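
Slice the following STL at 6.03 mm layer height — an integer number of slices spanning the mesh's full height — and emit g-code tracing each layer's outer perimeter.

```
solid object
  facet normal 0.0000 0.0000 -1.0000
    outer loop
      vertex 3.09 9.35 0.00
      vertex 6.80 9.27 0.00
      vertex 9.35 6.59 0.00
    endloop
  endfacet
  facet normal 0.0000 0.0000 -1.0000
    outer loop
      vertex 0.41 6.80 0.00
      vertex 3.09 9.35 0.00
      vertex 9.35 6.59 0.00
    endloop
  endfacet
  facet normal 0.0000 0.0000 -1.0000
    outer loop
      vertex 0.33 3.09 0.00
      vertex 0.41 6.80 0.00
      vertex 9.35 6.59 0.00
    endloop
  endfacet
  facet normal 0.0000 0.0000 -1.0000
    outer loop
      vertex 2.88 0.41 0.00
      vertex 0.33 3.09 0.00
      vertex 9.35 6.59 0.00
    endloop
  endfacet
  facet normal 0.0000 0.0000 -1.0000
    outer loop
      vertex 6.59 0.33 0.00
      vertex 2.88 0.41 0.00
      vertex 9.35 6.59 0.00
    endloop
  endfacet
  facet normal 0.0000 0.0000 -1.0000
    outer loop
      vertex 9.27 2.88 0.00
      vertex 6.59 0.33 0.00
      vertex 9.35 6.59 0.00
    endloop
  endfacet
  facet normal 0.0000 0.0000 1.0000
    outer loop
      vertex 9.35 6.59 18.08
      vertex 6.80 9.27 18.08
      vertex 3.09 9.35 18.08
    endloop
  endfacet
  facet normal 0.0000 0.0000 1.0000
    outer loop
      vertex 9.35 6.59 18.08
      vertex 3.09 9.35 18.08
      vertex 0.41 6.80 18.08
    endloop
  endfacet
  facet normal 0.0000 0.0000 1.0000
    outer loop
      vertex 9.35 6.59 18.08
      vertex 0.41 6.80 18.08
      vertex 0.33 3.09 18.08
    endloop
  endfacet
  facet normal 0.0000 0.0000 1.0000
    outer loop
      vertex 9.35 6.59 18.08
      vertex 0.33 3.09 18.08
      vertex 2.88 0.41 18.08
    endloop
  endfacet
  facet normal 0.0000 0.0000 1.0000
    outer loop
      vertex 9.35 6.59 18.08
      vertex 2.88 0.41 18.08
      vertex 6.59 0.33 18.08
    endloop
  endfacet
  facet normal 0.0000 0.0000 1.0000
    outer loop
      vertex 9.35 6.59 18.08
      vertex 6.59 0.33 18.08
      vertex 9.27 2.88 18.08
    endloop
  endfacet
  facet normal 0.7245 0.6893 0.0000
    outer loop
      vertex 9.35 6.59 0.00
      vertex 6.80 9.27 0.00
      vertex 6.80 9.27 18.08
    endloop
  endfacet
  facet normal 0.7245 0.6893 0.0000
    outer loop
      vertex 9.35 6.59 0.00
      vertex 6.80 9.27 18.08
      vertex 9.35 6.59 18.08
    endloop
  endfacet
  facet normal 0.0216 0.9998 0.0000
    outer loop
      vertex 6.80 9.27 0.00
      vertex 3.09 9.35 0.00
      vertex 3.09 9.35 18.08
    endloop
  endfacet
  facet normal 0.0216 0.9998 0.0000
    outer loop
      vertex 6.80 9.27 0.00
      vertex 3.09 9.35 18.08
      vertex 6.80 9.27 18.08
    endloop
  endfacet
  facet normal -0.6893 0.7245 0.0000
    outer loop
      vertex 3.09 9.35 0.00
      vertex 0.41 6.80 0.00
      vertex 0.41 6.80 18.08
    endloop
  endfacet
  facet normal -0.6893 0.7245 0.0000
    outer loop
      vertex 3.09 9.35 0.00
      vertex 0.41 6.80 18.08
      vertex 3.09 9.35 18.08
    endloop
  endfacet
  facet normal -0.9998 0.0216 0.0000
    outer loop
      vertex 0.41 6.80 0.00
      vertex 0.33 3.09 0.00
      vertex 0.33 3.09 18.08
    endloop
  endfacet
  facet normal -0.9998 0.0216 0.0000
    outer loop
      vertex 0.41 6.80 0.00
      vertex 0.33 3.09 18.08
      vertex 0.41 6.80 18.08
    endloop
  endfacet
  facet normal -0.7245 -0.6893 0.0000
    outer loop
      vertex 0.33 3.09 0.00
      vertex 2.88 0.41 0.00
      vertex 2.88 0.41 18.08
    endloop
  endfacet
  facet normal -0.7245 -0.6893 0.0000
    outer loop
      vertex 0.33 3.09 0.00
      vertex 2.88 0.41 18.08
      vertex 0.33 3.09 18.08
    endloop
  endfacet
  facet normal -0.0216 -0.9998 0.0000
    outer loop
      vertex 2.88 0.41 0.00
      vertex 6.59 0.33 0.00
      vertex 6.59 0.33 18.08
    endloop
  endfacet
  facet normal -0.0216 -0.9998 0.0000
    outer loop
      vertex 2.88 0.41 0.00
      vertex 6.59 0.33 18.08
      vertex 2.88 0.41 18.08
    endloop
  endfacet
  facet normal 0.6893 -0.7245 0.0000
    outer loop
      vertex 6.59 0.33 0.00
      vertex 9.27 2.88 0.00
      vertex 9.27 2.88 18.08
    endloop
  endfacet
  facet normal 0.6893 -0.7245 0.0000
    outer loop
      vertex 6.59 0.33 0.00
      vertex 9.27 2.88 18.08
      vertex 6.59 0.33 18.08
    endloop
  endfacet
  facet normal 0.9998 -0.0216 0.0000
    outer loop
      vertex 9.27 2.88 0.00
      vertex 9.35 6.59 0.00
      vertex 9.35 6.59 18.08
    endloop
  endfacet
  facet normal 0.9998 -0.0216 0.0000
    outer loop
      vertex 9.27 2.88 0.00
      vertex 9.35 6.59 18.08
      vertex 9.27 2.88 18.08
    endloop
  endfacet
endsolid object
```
; perimeter-only toolpath
G21 ; units = mm
G90 ; absolute positioning
G28 ; home
; layer 1
G0 Z6.03
G0 X9.35 Y6.59
G1 X6.80 Y9.27
G1 X3.09 Y9.35
G1 X0.41 Y6.80
G1 X0.33 Y3.09
G1 X2.88 Y0.41
G1 X6.59 Y0.33
G1 X9.27 Y2.88
G1 X9.35 Y6.59
; layer 2
G0 Z12.05
G0 X9.35 Y6.59
G1 X6.80 Y9.27
G1 X3.09 Y9.35
G1 X0.41 Y6.80
G1 X0.33 Y3.09
G1 X2.88 Y0.41
G1 X6.59 Y0.33
G1 X9.27 Y2.88
G1 X9.35 Y6.59
; layer 3
G0 Z18.08
G0 X9.35 Y6.59
G1 X6.80 Y9.27
G1 X3.09 Y9.35
G1 X0.41 Y6.80
G1 X0.33 Y3.09
G1 X2.88 Y0.41
G1 X6.59 Y0.33
G1 X9.27 Y2.88
G1 X9.35 Y6.59
M2 ; end

The solid is a regular 8-sided prism (a cylinder approximated with 8 flat sides), circumscribed radius ≈ 4.84 mm, height ≈ 18.1 mm. Slicing at Δz = 6.03 mm — 3 equal slices spanning the solid's height, so layer i sits at z = i·h/3 — gives 3 non-empty perimeters. Each is a 8-segment closed polygon; G0 lifts to the layer z and rapids to the start vertex, then G1 traces the edges.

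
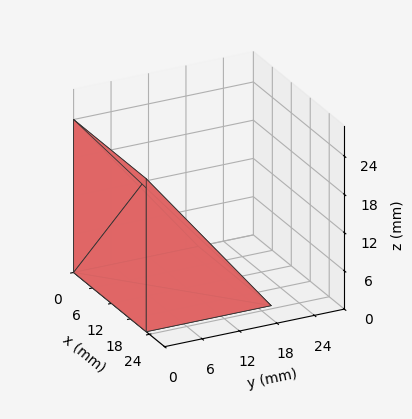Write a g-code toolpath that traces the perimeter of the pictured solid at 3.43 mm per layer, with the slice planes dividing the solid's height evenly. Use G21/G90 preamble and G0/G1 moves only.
Reading the render: the shape is a wedge (ramp): 23 × 20 mm base, rising to 24 mm along the y=0 edge and sloping linearly to z=0 at y=20 (dimensions read to the nearest mm from the axis ticks). For the g-code, the solid's height is divided into equal slices at the stated Δz and each level perimeter traced with G1 moves after a G0 lift.

; perimeter-only toolpath
G21 ; units = mm
G90 ; absolute positioning
G28 ; home
; layer 1
G0 Z3.43
G0 X0.00 Y0.00
G1 X23.00 Y0.00
G1 X23.00 Y17.14
G1 X0.00 Y17.14
G1 X0.00 Y0.00
; layer 2
G0 Z6.86
G0 X0.00 Y0.00
G1 X23.00 Y0.00
G1 X23.00 Y14.29
G1 X0.00 Y14.29
G1 X0.00 Y0.00
; layer 3
G0 Z10.29
G0 X0.00 Y0.00
G1 X23.00 Y0.00
G1 X23.00 Y11.43
G1 X0.00 Y11.43
G1 X0.00 Y0.00
; layer 4
G0 Z13.71
G0 X0.00 Y0.00
G1 X23.00 Y0.00
G1 X23.00 Y8.57
G1 X0.00 Y8.57
G1 X0.00 Y0.00
; layer 5
G0 Z17.14
G0 X0.00 Y0.00
G1 X23.00 Y0.00
G1 X23.00 Y5.71
G1 X0.00 Y5.71
G1 X0.00 Y0.00
; layer 6
G0 Z20.57
G0 X0.00 Y0.00
G1 X23.00 Y0.00
G1 X23.00 Y2.86
G1 X0.00 Y2.86
G1 X0.00 Y0.00
M2 ; end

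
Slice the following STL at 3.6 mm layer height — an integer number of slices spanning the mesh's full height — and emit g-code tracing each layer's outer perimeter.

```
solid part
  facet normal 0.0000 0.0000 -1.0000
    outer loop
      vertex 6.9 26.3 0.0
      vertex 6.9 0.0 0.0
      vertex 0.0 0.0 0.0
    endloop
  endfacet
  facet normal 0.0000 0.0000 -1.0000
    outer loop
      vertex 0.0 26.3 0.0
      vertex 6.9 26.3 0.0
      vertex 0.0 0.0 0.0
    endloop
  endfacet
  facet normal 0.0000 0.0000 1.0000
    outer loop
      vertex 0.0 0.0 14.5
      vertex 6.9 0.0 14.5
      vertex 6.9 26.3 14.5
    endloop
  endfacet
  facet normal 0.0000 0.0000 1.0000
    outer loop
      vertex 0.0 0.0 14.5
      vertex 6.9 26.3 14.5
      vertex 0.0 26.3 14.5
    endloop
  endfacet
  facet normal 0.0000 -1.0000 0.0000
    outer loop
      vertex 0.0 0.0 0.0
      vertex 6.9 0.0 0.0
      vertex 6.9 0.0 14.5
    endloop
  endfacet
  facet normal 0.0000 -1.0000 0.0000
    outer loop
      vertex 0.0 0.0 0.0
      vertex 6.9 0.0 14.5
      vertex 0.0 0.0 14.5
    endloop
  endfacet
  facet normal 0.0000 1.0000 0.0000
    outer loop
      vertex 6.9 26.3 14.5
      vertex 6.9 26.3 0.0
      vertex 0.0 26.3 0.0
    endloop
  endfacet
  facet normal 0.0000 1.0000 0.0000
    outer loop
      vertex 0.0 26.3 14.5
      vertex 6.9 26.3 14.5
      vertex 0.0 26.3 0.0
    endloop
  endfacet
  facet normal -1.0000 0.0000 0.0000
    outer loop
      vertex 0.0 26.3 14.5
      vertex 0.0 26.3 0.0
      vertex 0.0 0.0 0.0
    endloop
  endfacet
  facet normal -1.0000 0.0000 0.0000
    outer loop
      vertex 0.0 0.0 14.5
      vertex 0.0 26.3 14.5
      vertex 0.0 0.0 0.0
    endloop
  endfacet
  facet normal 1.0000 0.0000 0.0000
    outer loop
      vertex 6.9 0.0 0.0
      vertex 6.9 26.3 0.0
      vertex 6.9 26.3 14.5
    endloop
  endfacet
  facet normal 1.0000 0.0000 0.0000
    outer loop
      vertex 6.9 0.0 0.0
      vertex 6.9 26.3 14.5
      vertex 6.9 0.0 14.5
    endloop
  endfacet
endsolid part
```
; perimeter-only toolpath
G21 ; units = mm
G90 ; absolute positioning
G28 ; home
; layer 1
G0 Z3.6
G0 X0.0 Y0.0
G1 X6.9 Y0.0
G1 X6.9 Y26.3
G1 X0.0 Y26.3
G1 X0.0 Y0.0
; layer 2
G0 Z7.2
G0 X0.0 Y0.0
G1 X6.9 Y0.0
G1 X6.9 Y26.3
G1 X0.0 Y26.3
G1 X0.0 Y0.0
; layer 3
G0 Z10.9
G0 X0.0 Y0.0
G1 X6.9 Y0.0
G1 X6.9 Y26.3
G1 X0.0 Y26.3
G1 X0.0 Y0.0
; layer 4
G0 Z14.5
G0 X0.0 Y0.0
G1 X6.9 Y0.0
G1 X6.9 Y26.3
G1 X0.0 Y26.3
G1 X0.0 Y0.0
M2 ; end

The solid is a rectangular box, roughly 6.9 × 26.3 mm footprint and 14.5 mm tall. Slicing at Δz = 3.6 mm — 4 equal slices spanning the solid's height, so layer i sits at z = i·h/4 — gives 4 non-empty perimeters. Each is a 4-segment closed polygon; G0 lifts to the layer z and rapids to the start vertex, then G1 traces the edges.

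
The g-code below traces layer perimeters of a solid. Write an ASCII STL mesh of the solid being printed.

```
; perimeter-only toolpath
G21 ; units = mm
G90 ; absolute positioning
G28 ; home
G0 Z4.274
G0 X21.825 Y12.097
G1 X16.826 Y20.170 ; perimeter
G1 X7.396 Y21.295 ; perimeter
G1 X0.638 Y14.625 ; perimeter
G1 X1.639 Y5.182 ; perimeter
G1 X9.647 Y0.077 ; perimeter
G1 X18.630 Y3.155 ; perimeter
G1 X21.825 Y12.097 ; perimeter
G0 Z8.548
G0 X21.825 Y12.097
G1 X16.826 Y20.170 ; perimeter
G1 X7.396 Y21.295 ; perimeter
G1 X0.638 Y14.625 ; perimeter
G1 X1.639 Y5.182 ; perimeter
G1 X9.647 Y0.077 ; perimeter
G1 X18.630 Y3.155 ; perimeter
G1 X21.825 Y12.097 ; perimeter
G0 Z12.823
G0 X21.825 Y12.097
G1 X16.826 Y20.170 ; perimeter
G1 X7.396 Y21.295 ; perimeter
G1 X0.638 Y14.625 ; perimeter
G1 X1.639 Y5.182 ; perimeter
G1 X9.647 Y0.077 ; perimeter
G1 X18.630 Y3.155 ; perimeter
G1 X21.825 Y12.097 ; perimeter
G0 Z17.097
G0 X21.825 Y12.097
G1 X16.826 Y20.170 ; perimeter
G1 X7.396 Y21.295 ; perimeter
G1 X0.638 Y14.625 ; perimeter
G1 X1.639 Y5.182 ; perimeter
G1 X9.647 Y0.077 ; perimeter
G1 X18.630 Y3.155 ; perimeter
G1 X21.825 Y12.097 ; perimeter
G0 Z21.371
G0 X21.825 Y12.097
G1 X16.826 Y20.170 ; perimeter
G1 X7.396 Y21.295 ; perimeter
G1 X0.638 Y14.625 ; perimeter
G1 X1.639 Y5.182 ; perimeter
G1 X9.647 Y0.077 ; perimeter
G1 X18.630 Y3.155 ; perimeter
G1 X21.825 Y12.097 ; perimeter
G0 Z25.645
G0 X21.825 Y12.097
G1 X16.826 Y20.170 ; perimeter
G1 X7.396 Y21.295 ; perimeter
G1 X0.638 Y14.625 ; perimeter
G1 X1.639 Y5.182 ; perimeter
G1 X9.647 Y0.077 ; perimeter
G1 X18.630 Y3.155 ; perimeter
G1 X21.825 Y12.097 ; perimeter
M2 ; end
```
solid part
  facet normal 0.0000 0.0000 -1.0000
    outer loop
      vertex 7.396 21.295 0.000
      vertex 16.826 20.170 0.000
      vertex 21.825 12.097 0.000
    endloop
  endfacet
  facet normal 0.0000 0.0000 -1.0000
    outer loop
      vertex 0.638 14.625 0.000
      vertex 7.396 21.295 0.000
      vertex 21.825 12.097 0.000
    endloop
  endfacet
  facet normal 0.0000 0.0000 -1.0000
    outer loop
      vertex 1.639 5.182 0.000
      vertex 0.638 14.625 0.000
      vertex 21.825 12.097 0.000
    endloop
  endfacet
  facet normal 0.0000 0.0000 -1.0000
    outer loop
      vertex 9.647 0.077 0.000
      vertex 1.639 5.182 0.000
      vertex 21.825 12.097 0.000
    endloop
  endfacet
  facet normal 0.0000 0.0000 -1.0000
    outer loop
      vertex 18.630 3.155 0.000
      vertex 9.647 0.077 0.000
      vertex 21.825 12.097 0.000
    endloop
  endfacet
  facet normal 0.0000 0.0000 1.0000
    outer loop
      vertex 21.825 12.097 25.645
      vertex 16.826 20.170 25.645
      vertex 7.396 21.295 25.645
    endloop
  endfacet
  facet normal 0.0000 0.0000 1.0000
    outer loop
      vertex 21.825 12.097 25.645
      vertex 7.396 21.295 25.645
      vertex 0.638 14.625 25.645
    endloop
  endfacet
  facet normal 0.0000 0.0000 1.0000
    outer loop
      vertex 21.825 12.097 25.645
      vertex 0.638 14.625 25.645
      vertex 1.639 5.182 25.645
    endloop
  endfacet
  facet normal 0.0000 0.0000 1.0000
    outer loop
      vertex 21.825 12.097 25.645
      vertex 1.639 5.182 25.645
      vertex 9.647 0.077 25.645
    endloop
  endfacet
  facet normal 0.0000 0.0000 1.0000
    outer loop
      vertex 21.825 12.097 25.645
      vertex 9.647 0.077 25.645
      vertex 18.630 3.155 25.645
    endloop
  endfacet
  facet normal 0.8502 0.5265 0.0000
    outer loop
      vertex 21.825 12.097 0.000
      vertex 16.826 20.170 0.000
      vertex 16.826 20.170 25.645
    endloop
  endfacet
  facet normal 0.8502 0.5265 0.0000
    outer loop
      vertex 21.825 12.097 0.000
      vertex 16.826 20.170 25.645
      vertex 21.825 12.097 25.645
    endloop
  endfacet
  facet normal 0.1185 0.9930 0.0000
    outer loop
      vertex 16.826 20.170 0.000
      vertex 7.396 21.295 0.000
      vertex 7.396 21.295 25.645
    endloop
  endfacet
  facet normal 0.1185 0.9930 0.0000
    outer loop
      vertex 16.826 20.170 0.000
      vertex 7.396 21.295 25.645
      vertex 16.826 20.170 25.645
    endloop
  endfacet
  facet normal -0.7025 0.7117 0.0000
    outer loop
      vertex 7.396 21.295 0.000
      vertex 0.638 14.625 0.000
      vertex 0.638 14.625 25.645
    endloop
  endfacet
  facet normal -0.7025 0.7117 0.0000
    outer loop
      vertex 7.396 21.295 0.000
      vertex 0.638 14.625 25.645
      vertex 7.396 21.295 25.645
    endloop
  endfacet
  facet normal -0.9944 -0.1054 0.0000
    outer loop
      vertex 0.638 14.625 0.000
      vertex 1.639 5.182 0.000
      vertex 1.639 5.182 25.645
    endloop
  endfacet
  facet normal -0.9944 -0.1054 0.0000
    outer loop
      vertex 0.638 14.625 0.000
      vertex 1.639 5.182 25.645
      vertex 0.638 14.625 25.645
    endloop
  endfacet
  facet normal -0.5375 -0.8432 0.0000
    outer loop
      vertex 1.639 5.182 0.000
      vertex 9.647 0.077 0.000
      vertex 9.647 0.077 25.645
    endloop
  endfacet
  facet normal -0.5375 -0.8432 0.0000
    outer loop
      vertex 1.639 5.182 0.000
      vertex 9.647 0.077 25.645
      vertex 1.639 5.182 25.645
    endloop
  endfacet
  facet normal 0.3241 -0.9460 0.0000
    outer loop
      vertex 9.647 0.077 0.000
      vertex 18.630 3.155 0.000
      vertex 18.630 3.155 25.645
    endloop
  endfacet
  facet normal 0.3241 -0.9460 0.0000
    outer loop
      vertex 9.647 0.077 0.000
      vertex 18.630 3.155 25.645
      vertex 9.647 0.077 25.645
    endloop
  endfacet
  facet normal 0.9417 -0.3365 0.0000
    outer loop
      vertex 18.630 3.155 0.000
      vertex 21.825 12.097 0.000
      vertex 21.825 12.097 25.645
    endloop
  endfacet
  facet normal 0.9417 -0.3365 0.0000
    outer loop
      vertex 18.630 3.155 0.000
      vertex 21.825 12.097 25.645
      vertex 18.630 3.155 25.645
    endloop
  endfacet
endsolid part

The G0 Z moves step by Δz≈4.274 mm. Every layer's G1 loop is the same polygon, so the solid is a straight extrusion of it from z=0 to z≈25.6. Closing with flat bottom and top caps and triangulating gives 24 facets — a regular 7-sided prism (a cylinder approximated with 7 flat sides), circumscribed radius ≈ 10.9 mm, height ≈ 25.6 mm.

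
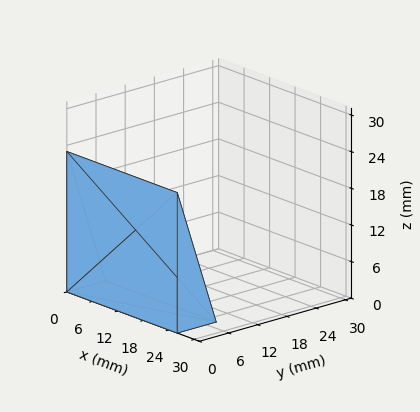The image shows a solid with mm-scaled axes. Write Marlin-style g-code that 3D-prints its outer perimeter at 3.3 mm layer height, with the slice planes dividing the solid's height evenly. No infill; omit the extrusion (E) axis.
Reading the render: the shape is a wedge (ramp): 26 × 8 mm base, rising to 23 mm along the y=0 edge and sloping linearly to z=0 at y=8 (dimensions read to the nearest mm from the axis ticks). For the g-code, the solid's height is divided into equal slices at the stated Δz and each level perimeter traced with G1 moves after a G0 lift.

; perimeter-only toolpath
G21 ; units = mm
G90 ; absolute positioning
G28 ; home
; layer 1
G0 Z3.3
G0 X0.0 Y0.0
G1 X26.0 Y0.0
G1 X26.0 Y6.9
G1 X0.0 Y6.9
G1 X0.0 Y0.0
; layer 2
G0 Z6.6
G0 X0.0 Y0.0
G1 X26.0 Y0.0
G1 X26.0 Y5.7
G1 X0.0 Y5.7
G1 X0.0 Y0.0
; layer 3
G0 Z9.9
G0 X0.0 Y0.0
G1 X26.0 Y0.0
G1 X26.0 Y4.6
G1 X0.0 Y4.6
G1 X0.0 Y0.0
; layer 4
G0 Z13.1
G0 X0.0 Y0.0
G1 X26.0 Y0.0
G1 X26.0 Y3.4
G1 X0.0 Y3.4
G1 X0.0 Y0.0
; layer 5
G0 Z16.4
G0 X0.0 Y0.0
G1 X26.0 Y0.0
G1 X26.0 Y2.3
G1 X0.0 Y2.3
G1 X0.0 Y0.0
; layer 6
G0 Z19.7
G0 X0.0 Y0.0
G1 X26.0 Y0.0
G1 X26.0 Y1.1
G1 X0.0 Y1.1
G1 X0.0 Y0.0
M2 ; end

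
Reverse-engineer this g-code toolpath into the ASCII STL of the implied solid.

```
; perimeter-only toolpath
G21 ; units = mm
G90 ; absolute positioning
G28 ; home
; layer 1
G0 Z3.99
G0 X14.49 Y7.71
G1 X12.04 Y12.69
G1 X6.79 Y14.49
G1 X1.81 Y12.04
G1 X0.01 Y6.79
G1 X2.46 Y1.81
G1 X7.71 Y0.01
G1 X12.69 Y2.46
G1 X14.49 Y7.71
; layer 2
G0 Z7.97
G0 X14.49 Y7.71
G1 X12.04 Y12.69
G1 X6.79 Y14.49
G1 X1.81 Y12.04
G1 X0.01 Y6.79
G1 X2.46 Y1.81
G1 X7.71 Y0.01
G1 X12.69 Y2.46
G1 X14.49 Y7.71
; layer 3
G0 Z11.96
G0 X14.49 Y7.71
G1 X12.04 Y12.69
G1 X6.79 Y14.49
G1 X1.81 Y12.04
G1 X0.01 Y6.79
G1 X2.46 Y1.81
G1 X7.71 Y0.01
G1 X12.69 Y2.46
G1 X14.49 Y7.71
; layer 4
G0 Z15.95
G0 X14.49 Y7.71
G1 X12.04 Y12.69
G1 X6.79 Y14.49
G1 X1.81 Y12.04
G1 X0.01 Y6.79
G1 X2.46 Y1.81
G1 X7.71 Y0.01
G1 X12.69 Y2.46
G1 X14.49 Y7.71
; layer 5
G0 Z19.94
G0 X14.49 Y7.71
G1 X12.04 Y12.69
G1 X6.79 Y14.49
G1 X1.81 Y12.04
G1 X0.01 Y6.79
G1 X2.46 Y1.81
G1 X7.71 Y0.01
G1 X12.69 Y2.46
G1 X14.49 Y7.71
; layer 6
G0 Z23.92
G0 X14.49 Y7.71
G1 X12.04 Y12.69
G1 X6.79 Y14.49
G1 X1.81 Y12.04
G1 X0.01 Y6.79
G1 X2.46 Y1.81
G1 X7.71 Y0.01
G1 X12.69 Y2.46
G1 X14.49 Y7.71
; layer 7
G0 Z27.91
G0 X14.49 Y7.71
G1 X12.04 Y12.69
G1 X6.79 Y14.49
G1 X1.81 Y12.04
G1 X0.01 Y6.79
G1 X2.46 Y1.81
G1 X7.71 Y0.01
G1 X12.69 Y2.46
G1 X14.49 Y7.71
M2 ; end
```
solid part
  facet normal 0.0000 0.0000 -1.0000
    outer loop
      vertex 6.79 14.49 0.00
      vertex 12.04 12.69 0.00
      vertex 14.49 7.71 0.00
    endloop
  endfacet
  facet normal 0.0000 0.0000 -1.0000
    outer loop
      vertex 1.81 12.04 0.00
      vertex 6.79 14.49 0.00
      vertex 14.49 7.71 0.00
    endloop
  endfacet
  facet normal 0.0000 0.0000 -1.0000
    outer loop
      vertex 0.01 6.79 0.00
      vertex 1.81 12.04 0.00
      vertex 14.49 7.71 0.00
    endloop
  endfacet
  facet normal 0.0000 0.0000 -1.0000
    outer loop
      vertex 2.46 1.81 0.00
      vertex 0.01 6.79 0.00
      vertex 14.49 7.71 0.00
    endloop
  endfacet
  facet normal 0.0000 0.0000 -1.0000
    outer loop
      vertex 7.71 0.01 0.00
      vertex 2.46 1.81 0.00
      vertex 14.49 7.71 0.00
    endloop
  endfacet
  facet normal 0.0000 0.0000 -1.0000
    outer loop
      vertex 12.69 2.46 0.00
      vertex 7.71 0.01 0.00
      vertex 14.49 7.71 0.00
    endloop
  endfacet
  facet normal 0.0000 0.0000 1.0000
    outer loop
      vertex 14.49 7.71 27.91
      vertex 12.04 12.69 27.91
      vertex 6.79 14.49 27.91
    endloop
  endfacet
  facet normal 0.0000 0.0000 1.0000
    outer loop
      vertex 14.49 7.71 27.91
      vertex 6.79 14.49 27.91
      vertex 1.81 12.04 27.91
    endloop
  endfacet
  facet normal 0.0000 0.0000 1.0000
    outer loop
      vertex 14.49 7.71 27.91
      vertex 1.81 12.04 27.91
      vertex 0.01 6.79 27.91
    endloop
  endfacet
  facet normal 0.0000 0.0000 1.0000
    outer loop
      vertex 14.49 7.71 27.91
      vertex 0.01 6.79 27.91
      vertex 2.46 1.81 27.91
    endloop
  endfacet
  facet normal 0.0000 0.0000 1.0000
    outer loop
      vertex 14.49 7.71 27.91
      vertex 2.46 1.81 27.91
      vertex 7.71 0.01 27.91
    endloop
  endfacet
  facet normal 0.0000 0.0000 1.0000
    outer loop
      vertex 14.49 7.71 27.91
      vertex 7.71 0.01 27.91
      vertex 12.69 2.46 27.91
    endloop
  endfacet
  facet normal 0.8973 0.4414 0.0000
    outer loop
      vertex 14.49 7.71 0.00
      vertex 12.04 12.69 0.00
      vertex 12.04 12.69 27.91
    endloop
  endfacet
  facet normal 0.8973 0.4414 0.0000
    outer loop
      vertex 14.49 7.71 0.00
      vertex 12.04 12.69 27.91
      vertex 14.49 7.71 27.91
    endloop
  endfacet
  facet normal 0.3243 0.9459 0.0000
    outer loop
      vertex 12.04 12.69 0.00
      vertex 6.79 14.49 0.00
      vertex 6.79 14.49 27.91
    endloop
  endfacet
  facet normal 0.3243 0.9459 0.0000
    outer loop
      vertex 12.04 12.69 0.00
      vertex 6.79 14.49 27.91
      vertex 12.04 12.69 27.91
    endloop
  endfacet
  facet normal -0.4414 0.8973 0.0000
    outer loop
      vertex 6.79 14.49 0.00
      vertex 1.81 12.04 0.00
      vertex 1.81 12.04 27.91
    endloop
  endfacet
  facet normal -0.4414 0.8973 0.0000
    outer loop
      vertex 6.79 14.49 0.00
      vertex 1.81 12.04 27.91
      vertex 6.79 14.49 27.91
    endloop
  endfacet
  facet normal -0.9459 0.3243 0.0000
    outer loop
      vertex 1.81 12.04 0.00
      vertex 0.01 6.79 0.00
      vertex 0.01 6.79 27.91
    endloop
  endfacet
  facet normal -0.9459 0.3243 0.0000
    outer loop
      vertex 1.81 12.04 0.00
      vertex 0.01 6.79 27.91
      vertex 1.81 12.04 27.91
    endloop
  endfacet
  facet normal -0.8973 -0.4414 0.0000
    outer loop
      vertex 0.01 6.79 0.00
      vertex 2.46 1.81 0.00
      vertex 2.46 1.81 27.91
    endloop
  endfacet
  facet normal -0.8973 -0.4414 0.0000
    outer loop
      vertex 0.01 6.79 0.00
      vertex 2.46 1.81 27.91
      vertex 0.01 6.79 27.91
    endloop
  endfacet
  facet normal -0.3243 -0.9459 0.0000
    outer loop
      vertex 2.46 1.81 0.00
      vertex 7.71 0.01 0.00
      vertex 7.71 0.01 27.91
    endloop
  endfacet
  facet normal -0.3243 -0.9459 0.0000
    outer loop
      vertex 2.46 1.81 0.00
      vertex 7.71 0.01 27.91
      vertex 2.46 1.81 27.91
    endloop
  endfacet
  facet normal 0.4414 -0.8973 0.0000
    outer loop
      vertex 7.71 0.01 0.00
      vertex 12.69 2.46 0.00
      vertex 12.69 2.46 27.91
    endloop
  endfacet
  facet normal 0.4414 -0.8973 0.0000
    outer loop
      vertex 7.71 0.01 0.00
      vertex 12.69 2.46 27.91
      vertex 7.71 0.01 27.91
    endloop
  endfacet
  facet normal 0.9459 -0.3243 0.0000
    outer loop
      vertex 12.69 2.46 0.00
      vertex 14.49 7.71 0.00
      vertex 14.49 7.71 27.91
    endloop
  endfacet
  facet normal 0.9459 -0.3243 0.0000
    outer loop
      vertex 12.69 2.46 0.00
      vertex 14.49 7.71 27.91
      vertex 12.69 2.46 27.91
    endloop
  endfacet
endsolid part

The G0 Z moves step by Δz≈3.99 mm. Every layer's G1 loop is the same polygon, so the solid is a straight extrusion of it from z=0 to z≈27.9. Closing with flat bottom and top caps and triangulating gives 28 facets — a regular 8-sided prism (a cylinder approximated with 8 flat sides), circumscribed radius ≈ 7.25 mm, height ≈ 27.9 mm.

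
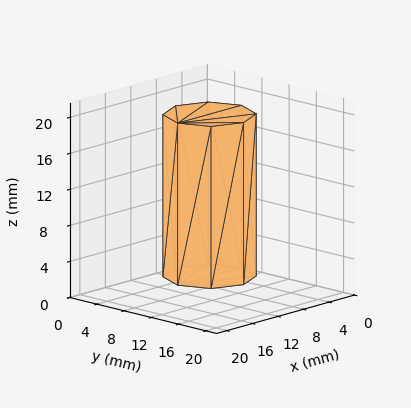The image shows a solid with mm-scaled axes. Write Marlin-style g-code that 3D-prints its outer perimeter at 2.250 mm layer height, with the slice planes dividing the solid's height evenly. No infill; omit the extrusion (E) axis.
Reading the render: the shape is a regular 8-sided prism (a cylinder approximated with 8 flat sides), circumscribed radius ≈ 5 mm, height ≈ 18 mm (dimensions read to the nearest mm from the axis ticks). For the g-code, the solid's height is divided into equal slices at the stated Δz and each level perimeter traced with G1 moves after a G0 lift.

; perimeter-only toolpath
G21 ; units = mm
G90 ; absolute positioning
G28 ; home
; layer 1
G0 Z2.250
G0 X10.000 Y5.000
G1 X8.536 Y8.536
G1 X5.000 Y10.000
G1 X1.464 Y8.536
G1 X0.000 Y5.000
G1 X1.464 Y1.464
G1 X5.000 Y0.000
G1 X8.536 Y1.464
G1 X10.000 Y5.000
; layer 2
G0 Z4.500
G0 X10.000 Y5.000
G1 X8.536 Y8.536
G1 X5.000 Y10.000
G1 X1.464 Y8.536
G1 X0.000 Y5.000
G1 X1.464 Y1.464
G1 X5.000 Y0.000
G1 X8.536 Y1.464
G1 X10.000 Y5.000
; layer 3
G0 Z6.750
G0 X10.000 Y5.000
G1 X8.536 Y8.536
G1 X5.000 Y10.000
G1 X1.464 Y8.536
G1 X0.000 Y5.000
G1 X1.464 Y1.464
G1 X5.000 Y0.000
G1 X8.536 Y1.464
G1 X10.000 Y5.000
; layer 4
G0 Z9.000
G0 X10.000 Y5.000
G1 X8.536 Y8.536
G1 X5.000 Y10.000
G1 X1.464 Y8.536
G1 X0.000 Y5.000
G1 X1.464 Y1.464
G1 X5.000 Y0.000
G1 X8.536 Y1.464
G1 X10.000 Y5.000
; layer 5
G0 Z11.250
G0 X10.000 Y5.000
G1 X8.536 Y8.536
G1 X5.000 Y10.000
G1 X1.464 Y8.536
G1 X0.000 Y5.000
G1 X1.464 Y1.464
G1 X5.000 Y0.000
G1 X8.536 Y1.464
G1 X10.000 Y5.000
; layer 6
G0 Z13.500
G0 X10.000 Y5.000
G1 X8.536 Y8.536
G1 X5.000 Y10.000
G1 X1.464 Y8.536
G1 X0.000 Y5.000
G1 X1.464 Y1.464
G1 X5.000 Y0.000
G1 X8.536 Y1.464
G1 X10.000 Y5.000
; layer 7
G0 Z15.750
G0 X10.000 Y5.000
G1 X8.536 Y8.536
G1 X5.000 Y10.000
G1 X1.464 Y8.536
G1 X0.000 Y5.000
G1 X1.464 Y1.464
G1 X5.000 Y0.000
G1 X8.536 Y1.464
G1 X10.000 Y5.000
; layer 8
G0 Z18.000
G0 X10.000 Y5.000
G1 X8.536 Y8.536
G1 X5.000 Y10.000
G1 X1.464 Y8.536
G1 X0.000 Y5.000
G1 X1.464 Y1.464
G1 X5.000 Y0.000
G1 X8.536 Y1.464
G1 X10.000 Y5.000
M2 ; end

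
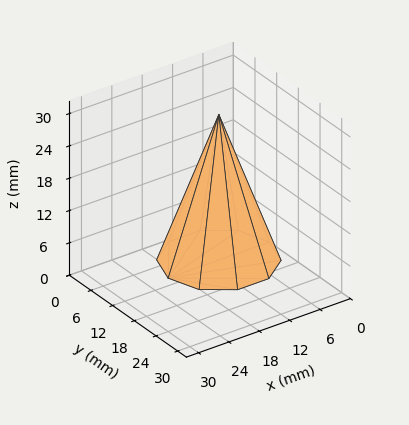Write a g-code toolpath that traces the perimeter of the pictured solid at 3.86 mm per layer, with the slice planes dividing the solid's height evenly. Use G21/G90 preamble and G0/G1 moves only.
Reading the render: the shape is a regular 10-sided pyramid, base circumscribed radius ≈ 10 mm, apex at z ≈ 27 mm (dimensions read to the nearest mm from the axis ticks). For the g-code, the solid's height is divided into equal slices at the stated Δz and each level perimeter traced with G1 moves after a G0 lift.

; perimeter-only toolpath
G21 ; units = mm
G90 ; absolute positioning
G28 ; home
; layer 1
G0 Z3.86
G0 X18.57 Y10.00
G1 X16.93 Y15.04
G1 X12.65 Y18.15
G1 X7.35 Y18.15
G1 X3.07 Y15.04
G1 X1.43 Y10.00
G1 X3.07 Y4.96
G1 X7.35 Y1.85
G1 X12.65 Y1.85
G1 X16.93 Y4.96
G1 X18.57 Y10.00
; layer 2
G0 Z7.71
G0 X17.14 Y10.00
G1 X15.78 Y14.20
G1 X12.21 Y16.79
G1 X7.79 Y16.79
G1 X4.22 Y14.20
G1 X2.86 Y10.00
G1 X4.22 Y5.80
G1 X7.79 Y3.21
G1 X12.21 Y3.21
G1 X15.78 Y5.80
G1 X17.14 Y10.00
; layer 3
G0 Z11.57
G0 X15.71 Y10.00
G1 X14.62 Y13.36
G1 X11.77 Y15.43
G1 X8.23 Y15.43
G1 X5.38 Y13.36
G1 X4.29 Y10.00
G1 X5.38 Y6.64
G1 X8.23 Y4.57
G1 X11.77 Y4.57
G1 X14.62 Y6.64
G1 X15.71 Y10.00
; layer 4
G0 Z15.43
G0 X14.29 Y10.00
G1 X13.47 Y12.52
G1 X11.32 Y14.08
G1 X8.68 Y14.08
G1 X6.53 Y12.52
G1 X5.71 Y10.00
G1 X6.53 Y7.48
G1 X8.68 Y5.92
G1 X11.32 Y5.92
G1 X13.47 Y7.48
G1 X14.29 Y10.00
; layer 5
G0 Z19.29
G0 X12.86 Y10.00
G1 X12.31 Y11.68
G1 X10.88 Y12.72
G1 X9.12 Y12.72
G1 X7.69 Y11.68
G1 X7.14 Y10.00
G1 X7.69 Y8.32
G1 X9.12 Y7.28
G1 X10.88 Y7.28
G1 X12.31 Y8.32
G1 X12.86 Y10.00
; layer 6
G0 Z23.14
G0 X11.43 Y10.00
G1 X11.16 Y10.84
G1 X10.44 Y11.36
G1 X9.56 Y11.36
G1 X8.84 Y10.84
G1 X8.57 Y10.00
G1 X8.84 Y9.16
G1 X9.56 Y8.64
G1 X10.44 Y8.64
G1 X11.16 Y9.16
G1 X11.43 Y10.00
M2 ; end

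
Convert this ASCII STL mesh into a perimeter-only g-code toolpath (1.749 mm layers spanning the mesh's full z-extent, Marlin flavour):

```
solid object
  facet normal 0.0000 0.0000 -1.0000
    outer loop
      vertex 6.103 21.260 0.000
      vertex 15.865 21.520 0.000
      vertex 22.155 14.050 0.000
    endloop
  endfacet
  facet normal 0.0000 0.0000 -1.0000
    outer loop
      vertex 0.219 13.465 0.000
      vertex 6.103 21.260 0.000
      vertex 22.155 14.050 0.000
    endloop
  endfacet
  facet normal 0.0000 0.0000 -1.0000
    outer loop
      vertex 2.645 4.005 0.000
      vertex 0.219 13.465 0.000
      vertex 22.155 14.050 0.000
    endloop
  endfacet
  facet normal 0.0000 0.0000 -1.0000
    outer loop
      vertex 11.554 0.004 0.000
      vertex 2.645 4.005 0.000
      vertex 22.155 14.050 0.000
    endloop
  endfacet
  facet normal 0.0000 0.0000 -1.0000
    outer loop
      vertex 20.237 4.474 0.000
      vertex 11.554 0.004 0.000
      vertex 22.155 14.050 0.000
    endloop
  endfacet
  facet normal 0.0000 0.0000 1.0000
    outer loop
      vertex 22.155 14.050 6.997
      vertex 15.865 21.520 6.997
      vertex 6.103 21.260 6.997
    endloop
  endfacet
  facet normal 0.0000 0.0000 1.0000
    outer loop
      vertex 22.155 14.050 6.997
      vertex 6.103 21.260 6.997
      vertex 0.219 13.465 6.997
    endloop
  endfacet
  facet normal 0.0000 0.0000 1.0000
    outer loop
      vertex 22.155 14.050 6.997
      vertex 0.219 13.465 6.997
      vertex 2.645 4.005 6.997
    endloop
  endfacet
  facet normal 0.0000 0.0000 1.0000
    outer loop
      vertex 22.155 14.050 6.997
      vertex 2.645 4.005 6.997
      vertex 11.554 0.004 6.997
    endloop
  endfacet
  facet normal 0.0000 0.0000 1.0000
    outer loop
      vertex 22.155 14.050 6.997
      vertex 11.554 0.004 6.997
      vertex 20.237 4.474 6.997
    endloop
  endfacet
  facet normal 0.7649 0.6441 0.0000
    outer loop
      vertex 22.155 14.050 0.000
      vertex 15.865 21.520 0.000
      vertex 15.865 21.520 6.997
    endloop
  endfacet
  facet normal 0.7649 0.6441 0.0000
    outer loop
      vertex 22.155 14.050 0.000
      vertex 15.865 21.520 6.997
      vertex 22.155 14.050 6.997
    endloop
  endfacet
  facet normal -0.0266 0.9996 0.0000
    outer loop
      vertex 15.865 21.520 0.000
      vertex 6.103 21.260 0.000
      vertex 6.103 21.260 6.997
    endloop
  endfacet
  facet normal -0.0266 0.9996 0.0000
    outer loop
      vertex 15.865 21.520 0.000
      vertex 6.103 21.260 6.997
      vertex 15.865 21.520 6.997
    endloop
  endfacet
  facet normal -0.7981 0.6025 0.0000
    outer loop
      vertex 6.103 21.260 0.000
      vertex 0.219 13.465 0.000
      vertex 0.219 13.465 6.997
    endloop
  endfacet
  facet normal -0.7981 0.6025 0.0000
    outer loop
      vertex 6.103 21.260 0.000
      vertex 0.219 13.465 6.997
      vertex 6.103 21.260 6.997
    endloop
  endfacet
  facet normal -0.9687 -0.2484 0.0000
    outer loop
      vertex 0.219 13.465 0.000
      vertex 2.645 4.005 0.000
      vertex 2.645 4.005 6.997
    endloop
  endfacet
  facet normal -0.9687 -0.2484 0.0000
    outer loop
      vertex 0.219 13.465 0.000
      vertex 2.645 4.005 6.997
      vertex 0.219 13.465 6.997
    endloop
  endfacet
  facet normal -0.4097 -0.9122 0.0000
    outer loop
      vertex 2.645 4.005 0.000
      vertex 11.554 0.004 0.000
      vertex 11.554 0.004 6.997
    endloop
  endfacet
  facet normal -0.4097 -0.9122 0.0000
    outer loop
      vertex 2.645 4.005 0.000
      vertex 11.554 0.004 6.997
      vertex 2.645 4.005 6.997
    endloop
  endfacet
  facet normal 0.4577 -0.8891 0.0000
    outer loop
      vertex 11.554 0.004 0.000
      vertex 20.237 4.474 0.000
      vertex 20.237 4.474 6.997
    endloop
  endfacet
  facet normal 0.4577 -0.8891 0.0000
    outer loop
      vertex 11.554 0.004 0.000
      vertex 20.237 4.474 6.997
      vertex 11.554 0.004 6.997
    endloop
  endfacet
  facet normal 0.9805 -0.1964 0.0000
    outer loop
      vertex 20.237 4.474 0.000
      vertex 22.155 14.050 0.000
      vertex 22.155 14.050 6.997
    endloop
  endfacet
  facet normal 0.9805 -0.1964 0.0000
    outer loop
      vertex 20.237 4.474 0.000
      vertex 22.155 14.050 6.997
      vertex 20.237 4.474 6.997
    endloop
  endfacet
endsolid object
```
; perimeter-only toolpath
G21 ; units = mm
G90 ; absolute positioning
G28 ; home
; layer 1
G0 Z1.749
G0 X22.155 Y14.050
G1 X15.865 Y21.520
G1 X6.103 Y21.260
G1 X0.219 Y13.465
G1 X2.645 Y4.005
G1 X11.554 Y0.004
G1 X20.237 Y4.474
G1 X22.155 Y14.050
; layer 2
G0 Z3.498
G0 X22.155 Y14.050
G1 X15.865 Y21.520
G1 X6.103 Y21.260
G1 X0.219 Y13.465
G1 X2.645 Y4.005
G1 X11.554 Y0.004
G1 X20.237 Y4.474
G1 X22.155 Y14.050
; layer 3
G0 Z5.248
G0 X22.155 Y14.050
G1 X15.865 Y21.520
G1 X6.103 Y21.260
G1 X0.219 Y13.465
G1 X2.645 Y4.005
G1 X11.554 Y0.004
G1 X20.237 Y4.474
G1 X22.155 Y14.050
; layer 4
G0 Z6.997
G0 X22.155 Y14.050
G1 X15.865 Y21.520
G1 X6.103 Y21.260
G1 X0.219 Y13.465
G1 X2.645 Y4.005
G1 X11.554 Y0.004
G1 X20.237 Y4.474
G1 X22.155 Y14.050
M2 ; end

The solid is a regular 7-sided prism (a cylinder approximated with 7 flat sides), circumscribed radius ≈ 11.3 mm, height ≈ 7 mm. Slicing at Δz = 1.749 mm — 4 equal slices spanning the solid's height, so layer i sits at z = i·h/4 — gives 4 non-empty perimeters. Each is a 7-segment closed polygon; G0 lifts to the layer z and rapids to the start vertex, then G1 traces the edges.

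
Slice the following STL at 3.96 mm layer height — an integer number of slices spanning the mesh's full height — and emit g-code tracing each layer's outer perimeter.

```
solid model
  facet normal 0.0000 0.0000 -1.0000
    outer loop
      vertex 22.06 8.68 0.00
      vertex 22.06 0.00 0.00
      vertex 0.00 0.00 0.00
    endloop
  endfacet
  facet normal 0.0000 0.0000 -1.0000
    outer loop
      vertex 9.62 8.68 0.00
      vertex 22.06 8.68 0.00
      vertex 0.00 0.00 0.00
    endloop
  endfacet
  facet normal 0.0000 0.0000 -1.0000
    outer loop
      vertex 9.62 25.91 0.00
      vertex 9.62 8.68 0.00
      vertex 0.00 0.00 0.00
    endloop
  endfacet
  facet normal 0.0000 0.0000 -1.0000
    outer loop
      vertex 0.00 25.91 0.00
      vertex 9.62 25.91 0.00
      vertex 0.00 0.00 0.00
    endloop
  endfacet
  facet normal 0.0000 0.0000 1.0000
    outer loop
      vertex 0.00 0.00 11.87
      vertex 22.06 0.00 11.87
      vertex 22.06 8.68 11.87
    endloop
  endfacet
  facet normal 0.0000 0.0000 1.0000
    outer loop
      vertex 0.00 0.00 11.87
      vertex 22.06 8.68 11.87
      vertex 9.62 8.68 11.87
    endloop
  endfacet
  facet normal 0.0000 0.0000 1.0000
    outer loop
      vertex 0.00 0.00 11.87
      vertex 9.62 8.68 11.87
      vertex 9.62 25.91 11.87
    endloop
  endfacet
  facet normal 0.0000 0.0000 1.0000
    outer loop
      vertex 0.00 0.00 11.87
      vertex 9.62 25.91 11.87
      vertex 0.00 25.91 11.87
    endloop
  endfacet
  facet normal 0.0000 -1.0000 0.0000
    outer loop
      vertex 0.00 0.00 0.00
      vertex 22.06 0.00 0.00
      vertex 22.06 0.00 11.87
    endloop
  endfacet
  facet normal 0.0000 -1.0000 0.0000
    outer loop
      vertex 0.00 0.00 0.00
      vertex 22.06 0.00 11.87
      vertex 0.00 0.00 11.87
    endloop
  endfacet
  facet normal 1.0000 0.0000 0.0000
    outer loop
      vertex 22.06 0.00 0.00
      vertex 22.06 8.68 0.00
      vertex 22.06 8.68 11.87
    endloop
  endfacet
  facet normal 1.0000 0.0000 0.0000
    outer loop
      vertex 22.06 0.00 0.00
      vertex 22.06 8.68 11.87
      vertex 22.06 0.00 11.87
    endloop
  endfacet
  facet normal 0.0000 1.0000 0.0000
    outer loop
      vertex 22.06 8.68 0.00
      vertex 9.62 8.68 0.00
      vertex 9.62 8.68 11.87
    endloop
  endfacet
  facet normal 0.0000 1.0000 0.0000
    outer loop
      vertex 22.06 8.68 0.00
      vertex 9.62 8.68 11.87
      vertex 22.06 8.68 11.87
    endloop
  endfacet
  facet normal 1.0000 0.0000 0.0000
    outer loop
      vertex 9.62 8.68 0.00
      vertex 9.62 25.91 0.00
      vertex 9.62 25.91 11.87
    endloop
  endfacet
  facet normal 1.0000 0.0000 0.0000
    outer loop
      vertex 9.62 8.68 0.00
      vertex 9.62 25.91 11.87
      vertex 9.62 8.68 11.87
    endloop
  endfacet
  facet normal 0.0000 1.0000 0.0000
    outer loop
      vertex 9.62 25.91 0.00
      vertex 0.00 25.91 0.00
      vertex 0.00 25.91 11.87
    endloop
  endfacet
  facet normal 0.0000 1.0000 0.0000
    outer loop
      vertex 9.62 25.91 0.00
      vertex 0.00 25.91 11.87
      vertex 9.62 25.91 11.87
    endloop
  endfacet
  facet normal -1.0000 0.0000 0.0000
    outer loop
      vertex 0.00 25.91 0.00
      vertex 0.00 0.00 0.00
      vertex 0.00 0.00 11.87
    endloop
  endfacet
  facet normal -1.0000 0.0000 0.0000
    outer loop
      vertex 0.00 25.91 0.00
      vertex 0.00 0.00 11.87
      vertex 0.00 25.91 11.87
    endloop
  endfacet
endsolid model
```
; perimeter-only toolpath
G21 ; units = mm
G90 ; absolute positioning
G28 ; home
; layer 1
G0 Z3.96
G0 X0.00 Y0.00
G1 X22.06 Y0.00
G1 X22.06 Y8.68
G1 X9.62 Y8.68
G1 X9.62 Y25.91
G1 X0.00 Y25.91
G1 X0.00 Y0.00
; layer 2
G0 Z7.91
G0 X0.00 Y0.00
G1 X22.06 Y0.00
G1 X22.06 Y8.68
G1 X9.62 Y8.68
G1 X9.62 Y25.91
G1 X0.00 Y25.91
G1 X0.00 Y0.00
; layer 3
G0 Z11.87
G0 X0.00 Y0.00
G1 X22.06 Y0.00
G1 X22.06 Y8.68
G1 X9.62 Y8.68
G1 X9.62 Y25.91
G1 X0.00 Y25.91
G1 X0.00 Y0.00
M2 ; end

The solid is an L-shaped prism: outer 22.1 × 25.9 mm, arm thicknesses ≈ 8.68 mm (horizontal) and 9.62 mm (vertical), extruded 11.9 mm in z. Slicing at Δz = 3.96 mm — 3 equal slices spanning the solid's height, so layer i sits at z = i·h/3 — gives 3 non-empty perimeters. Each is a 6-segment closed polygon; G0 lifts to the layer z and rapids to the start vertex, then G1 traces the edges.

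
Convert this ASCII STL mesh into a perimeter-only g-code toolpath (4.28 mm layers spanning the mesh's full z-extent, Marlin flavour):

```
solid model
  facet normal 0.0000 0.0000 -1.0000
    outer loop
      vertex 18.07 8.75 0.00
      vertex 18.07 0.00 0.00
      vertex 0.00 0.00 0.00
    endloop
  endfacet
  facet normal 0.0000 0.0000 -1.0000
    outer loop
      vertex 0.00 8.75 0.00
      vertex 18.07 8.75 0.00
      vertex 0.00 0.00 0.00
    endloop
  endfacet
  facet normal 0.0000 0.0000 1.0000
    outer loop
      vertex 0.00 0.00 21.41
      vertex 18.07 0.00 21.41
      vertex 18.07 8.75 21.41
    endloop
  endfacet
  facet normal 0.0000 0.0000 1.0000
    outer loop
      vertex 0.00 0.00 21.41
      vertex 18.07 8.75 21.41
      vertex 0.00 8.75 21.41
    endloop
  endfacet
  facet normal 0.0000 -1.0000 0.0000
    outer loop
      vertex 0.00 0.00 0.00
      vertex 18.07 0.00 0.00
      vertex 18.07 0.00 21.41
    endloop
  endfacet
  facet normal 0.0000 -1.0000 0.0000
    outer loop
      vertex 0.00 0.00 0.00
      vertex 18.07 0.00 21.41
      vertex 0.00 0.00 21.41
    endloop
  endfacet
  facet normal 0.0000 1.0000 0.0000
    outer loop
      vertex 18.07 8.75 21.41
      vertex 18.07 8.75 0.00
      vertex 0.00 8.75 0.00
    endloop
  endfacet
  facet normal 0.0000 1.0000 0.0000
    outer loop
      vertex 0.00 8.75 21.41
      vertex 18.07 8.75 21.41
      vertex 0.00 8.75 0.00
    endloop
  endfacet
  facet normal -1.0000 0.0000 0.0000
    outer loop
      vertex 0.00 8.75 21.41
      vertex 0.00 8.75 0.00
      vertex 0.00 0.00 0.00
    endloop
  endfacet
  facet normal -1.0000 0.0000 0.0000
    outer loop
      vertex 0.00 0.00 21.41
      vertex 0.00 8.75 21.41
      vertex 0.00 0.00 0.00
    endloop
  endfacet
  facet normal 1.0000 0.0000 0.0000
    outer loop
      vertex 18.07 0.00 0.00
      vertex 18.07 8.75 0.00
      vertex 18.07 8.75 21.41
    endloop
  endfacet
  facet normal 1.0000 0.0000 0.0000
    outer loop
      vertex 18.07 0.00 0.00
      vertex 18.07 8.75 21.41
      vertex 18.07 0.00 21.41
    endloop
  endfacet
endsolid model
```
; perimeter-only toolpath
G21 ; units = mm
G90 ; absolute positioning
G28 ; home
; layer 1
G0 Z4.28
G0 X0.00 Y0.00
G1 X18.07 Y0.00
G1 X18.07 Y8.75
G1 X0.00 Y8.75
G1 X0.00 Y0.00
; layer 2
G0 Z8.56
G0 X0.00 Y0.00
G1 X18.07 Y0.00
G1 X18.07 Y8.75
G1 X0.00 Y8.75
G1 X0.00 Y0.00
; layer 3
G0 Z12.85
G0 X0.00 Y0.00
G1 X18.07 Y0.00
G1 X18.07 Y8.75
G1 X0.00 Y8.75
G1 X0.00 Y0.00
; layer 4
G0 Z17.13
G0 X0.00 Y0.00
G1 X18.07 Y0.00
G1 X18.07 Y8.75
G1 X0.00 Y8.75
G1 X0.00 Y0.00
; layer 5
G0 Z21.41
G0 X0.00 Y0.00
G1 X18.07 Y0.00
G1 X18.07 Y8.75
G1 X0.00 Y8.75
G1 X0.00 Y0.00
M2 ; end

The solid is a rectangular box, roughly 18.1 × 8.75 mm footprint and 21.4 mm tall. Slicing at Δz = 4.28 mm — 5 equal slices spanning the solid's height, so layer i sits at z = i·h/5 — gives 5 non-empty perimeters. Each is a 4-segment closed polygon; G0 lifts to the layer z and rapids to the start vertex, then G1 traces the edges.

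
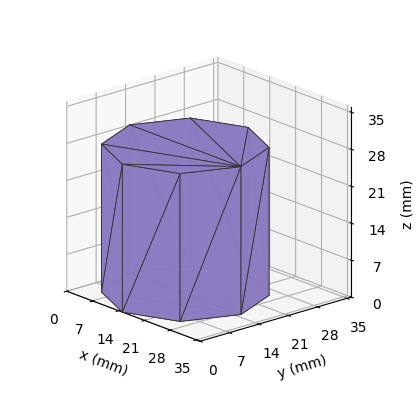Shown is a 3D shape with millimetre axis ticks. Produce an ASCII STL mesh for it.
Reading the render: the shape is a regular 8-sided prism (a cylinder approximated with 8 flat sides), circumscribed radius ≈ 15 mm, height ≈ 28 mm (dimensions read to the nearest mm from the axis ticks). For the STL, each face is triangulated and given an outward normal.

solid part
  facet normal 0.0000 0.0000 -1.0000
    outer loop
      vertex 15.0 30.0 0.0
      vertex 25.6 25.6 0.0
      vertex 30.0 15.0 0.0
    endloop
  endfacet
  facet normal 0.0000 0.0000 -1.0000
    outer loop
      vertex 4.4 25.6 0.0
      vertex 15.0 30.0 0.0
      vertex 30.0 15.0 0.0
    endloop
  endfacet
  facet normal 0.0000 0.0000 -1.0000
    outer loop
      vertex 0.0 15.0 0.0
      vertex 4.4 25.6 0.0
      vertex 30.0 15.0 0.0
    endloop
  endfacet
  facet normal 0.0000 0.0000 -1.0000
    outer loop
      vertex 4.4 4.4 0.0
      vertex 0.0 15.0 0.0
      vertex 30.0 15.0 0.0
    endloop
  endfacet
  facet normal 0.0000 0.0000 -1.0000
    outer loop
      vertex 15.0 0.0 0.0
      vertex 4.4 4.4 0.0
      vertex 30.0 15.0 0.0
    endloop
  endfacet
  facet normal 0.0000 0.0000 -1.0000
    outer loop
      vertex 25.6 4.4 0.0
      vertex 15.0 0.0 0.0
      vertex 30.0 15.0 0.0
    endloop
  endfacet
  facet normal 0.0000 0.0000 1.0000
    outer loop
      vertex 30.0 15.0 28.0
      vertex 25.6 25.6 28.0
      vertex 15.0 30.0 28.0
    endloop
  endfacet
  facet normal 0.0000 0.0000 1.0000
    outer loop
      vertex 30.0 15.0 28.0
      vertex 15.0 30.0 28.0
      vertex 4.4 25.6 28.0
    endloop
  endfacet
  facet normal 0.0000 0.0000 1.0000
    outer loop
      vertex 30.0 15.0 28.0
      vertex 4.4 25.6 28.0
      vertex 0.0 15.0 28.0
    endloop
  endfacet
  facet normal 0.0000 0.0000 1.0000
    outer loop
      vertex 30.0 15.0 28.0
      vertex 0.0 15.0 28.0
      vertex 4.4 4.4 28.0
    endloop
  endfacet
  facet normal 0.0000 0.0000 1.0000
    outer loop
      vertex 30.0 15.0 28.0
      vertex 4.4 4.4 28.0
      vertex 15.0 0.0 28.0
    endloop
  endfacet
  facet normal 0.0000 0.0000 1.0000
    outer loop
      vertex 30.0 15.0 28.0
      vertex 15.0 0.0 28.0
      vertex 25.6 4.4 28.0
    endloop
  endfacet
  facet normal 0.9236 0.3834 0.0000
    outer loop
      vertex 30.0 15.0 0.0
      vertex 25.6 25.6 0.0
      vertex 25.6 25.6 28.0
    endloop
  endfacet
  facet normal 0.9236 0.3834 0.0000
    outer loop
      vertex 30.0 15.0 0.0
      vertex 25.6 25.6 28.0
      vertex 30.0 15.0 28.0
    endloop
  endfacet
  facet normal 0.3834 0.9236 0.0000
    outer loop
      vertex 25.6 25.6 0.0
      vertex 15.0 30.0 0.0
      vertex 15.0 30.0 28.0
    endloop
  endfacet
  facet normal 0.3834 0.9236 0.0000
    outer loop
      vertex 25.6 25.6 0.0
      vertex 15.0 30.0 28.0
      vertex 25.6 25.6 28.0
    endloop
  endfacet
  facet normal -0.3834 0.9236 0.0000
    outer loop
      vertex 15.0 30.0 0.0
      vertex 4.4 25.6 0.0
      vertex 4.4 25.6 28.0
    endloop
  endfacet
  facet normal -0.3834 0.9236 0.0000
    outer loop
      vertex 15.0 30.0 0.0
      vertex 4.4 25.6 28.0
      vertex 15.0 30.0 28.0
    endloop
  endfacet
  facet normal -0.9236 0.3834 0.0000
    outer loop
      vertex 4.4 25.6 0.0
      vertex 0.0 15.0 0.0
      vertex 0.0 15.0 28.0
    endloop
  endfacet
  facet normal -0.9236 0.3834 0.0000
    outer loop
      vertex 4.4 25.6 0.0
      vertex 0.0 15.0 28.0
      vertex 4.4 25.6 28.0
    endloop
  endfacet
  facet normal -0.9236 -0.3834 0.0000
    outer loop
      vertex 0.0 15.0 0.0
      vertex 4.4 4.4 0.0
      vertex 4.4 4.4 28.0
    endloop
  endfacet
  facet normal -0.9236 -0.3834 0.0000
    outer loop
      vertex 0.0 15.0 0.0
      vertex 4.4 4.4 28.0
      vertex 0.0 15.0 28.0
    endloop
  endfacet
  facet normal -0.3834 -0.9236 0.0000
    outer loop
      vertex 4.4 4.4 0.0
      vertex 15.0 0.0 0.0
      vertex 15.0 0.0 28.0
    endloop
  endfacet
  facet normal -0.3834 -0.9236 0.0000
    outer loop
      vertex 4.4 4.4 0.0
      vertex 15.0 0.0 28.0
      vertex 4.4 4.4 28.0
    endloop
  endfacet
  facet normal 0.3834 -0.9236 0.0000
    outer loop
      vertex 15.0 0.0 0.0
      vertex 25.6 4.4 0.0
      vertex 25.6 4.4 28.0
    endloop
  endfacet
  facet normal 0.3834 -0.9236 0.0000
    outer loop
      vertex 15.0 0.0 0.0
      vertex 25.6 4.4 28.0
      vertex 15.0 0.0 28.0
    endloop
  endfacet
  facet normal 0.9236 -0.3834 0.0000
    outer loop
      vertex 25.6 4.4 0.0
      vertex 30.0 15.0 0.0
      vertex 30.0 15.0 28.0
    endloop
  endfacet
  facet normal 0.9236 -0.3834 0.0000
    outer loop
      vertex 25.6 4.4 0.0
      vertex 30.0 15.0 28.0
      vertex 25.6 4.4 28.0
    endloop
  endfacet
endsolid part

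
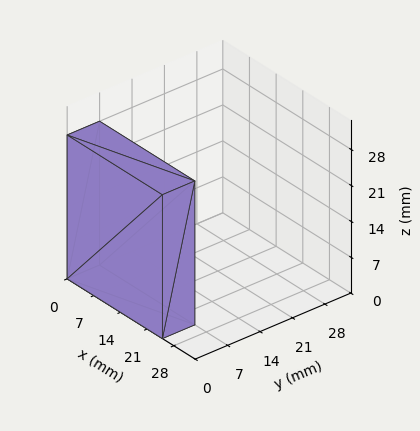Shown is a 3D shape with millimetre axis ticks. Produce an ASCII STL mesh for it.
Reading the render: the shape is a rectangular box, roughly 25 × 7 mm footprint and 28 mm tall (dimensions read to the nearest mm from the axis ticks). For the STL, each face is triangulated and given an outward normal.

solid part
  facet normal 0.0000 0.0000 -1.0000
    outer loop
      vertex 25.00 7.00 0.00
      vertex 25.00 0.00 0.00
      vertex 0.00 0.00 0.00
    endloop
  endfacet
  facet normal 0.0000 0.0000 -1.0000
    outer loop
      vertex 0.00 7.00 0.00
      vertex 25.00 7.00 0.00
      vertex 0.00 0.00 0.00
    endloop
  endfacet
  facet normal 0.0000 0.0000 1.0000
    outer loop
      vertex 0.00 0.00 28.00
      vertex 25.00 0.00 28.00
      vertex 25.00 7.00 28.00
    endloop
  endfacet
  facet normal 0.0000 0.0000 1.0000
    outer loop
      vertex 0.00 0.00 28.00
      vertex 25.00 7.00 28.00
      vertex 0.00 7.00 28.00
    endloop
  endfacet
  facet normal 0.0000 -1.0000 0.0000
    outer loop
      vertex 0.00 0.00 0.00
      vertex 25.00 0.00 0.00
      vertex 25.00 0.00 28.00
    endloop
  endfacet
  facet normal 0.0000 -1.0000 0.0000
    outer loop
      vertex 0.00 0.00 0.00
      vertex 25.00 0.00 28.00
      vertex 0.00 0.00 28.00
    endloop
  endfacet
  facet normal 0.0000 1.0000 0.0000
    outer loop
      vertex 25.00 7.00 28.00
      vertex 25.00 7.00 0.00
      vertex 0.00 7.00 0.00
    endloop
  endfacet
  facet normal 0.0000 1.0000 0.0000
    outer loop
      vertex 0.00 7.00 28.00
      vertex 25.00 7.00 28.00
      vertex 0.00 7.00 0.00
    endloop
  endfacet
  facet normal -1.0000 0.0000 0.0000
    outer loop
      vertex 0.00 7.00 28.00
      vertex 0.00 7.00 0.00
      vertex 0.00 0.00 0.00
    endloop
  endfacet
  facet normal -1.0000 0.0000 0.0000
    outer loop
      vertex 0.00 0.00 28.00
      vertex 0.00 7.00 28.00
      vertex 0.00 0.00 0.00
    endloop
  endfacet
  facet normal 1.0000 0.0000 0.0000
    outer loop
      vertex 25.00 0.00 0.00
      vertex 25.00 7.00 0.00
      vertex 25.00 7.00 28.00
    endloop
  endfacet
  facet normal 1.0000 0.0000 0.0000
    outer loop
      vertex 25.00 0.00 0.00
      vertex 25.00 7.00 28.00
      vertex 25.00 0.00 28.00
    endloop
  endfacet
endsolid part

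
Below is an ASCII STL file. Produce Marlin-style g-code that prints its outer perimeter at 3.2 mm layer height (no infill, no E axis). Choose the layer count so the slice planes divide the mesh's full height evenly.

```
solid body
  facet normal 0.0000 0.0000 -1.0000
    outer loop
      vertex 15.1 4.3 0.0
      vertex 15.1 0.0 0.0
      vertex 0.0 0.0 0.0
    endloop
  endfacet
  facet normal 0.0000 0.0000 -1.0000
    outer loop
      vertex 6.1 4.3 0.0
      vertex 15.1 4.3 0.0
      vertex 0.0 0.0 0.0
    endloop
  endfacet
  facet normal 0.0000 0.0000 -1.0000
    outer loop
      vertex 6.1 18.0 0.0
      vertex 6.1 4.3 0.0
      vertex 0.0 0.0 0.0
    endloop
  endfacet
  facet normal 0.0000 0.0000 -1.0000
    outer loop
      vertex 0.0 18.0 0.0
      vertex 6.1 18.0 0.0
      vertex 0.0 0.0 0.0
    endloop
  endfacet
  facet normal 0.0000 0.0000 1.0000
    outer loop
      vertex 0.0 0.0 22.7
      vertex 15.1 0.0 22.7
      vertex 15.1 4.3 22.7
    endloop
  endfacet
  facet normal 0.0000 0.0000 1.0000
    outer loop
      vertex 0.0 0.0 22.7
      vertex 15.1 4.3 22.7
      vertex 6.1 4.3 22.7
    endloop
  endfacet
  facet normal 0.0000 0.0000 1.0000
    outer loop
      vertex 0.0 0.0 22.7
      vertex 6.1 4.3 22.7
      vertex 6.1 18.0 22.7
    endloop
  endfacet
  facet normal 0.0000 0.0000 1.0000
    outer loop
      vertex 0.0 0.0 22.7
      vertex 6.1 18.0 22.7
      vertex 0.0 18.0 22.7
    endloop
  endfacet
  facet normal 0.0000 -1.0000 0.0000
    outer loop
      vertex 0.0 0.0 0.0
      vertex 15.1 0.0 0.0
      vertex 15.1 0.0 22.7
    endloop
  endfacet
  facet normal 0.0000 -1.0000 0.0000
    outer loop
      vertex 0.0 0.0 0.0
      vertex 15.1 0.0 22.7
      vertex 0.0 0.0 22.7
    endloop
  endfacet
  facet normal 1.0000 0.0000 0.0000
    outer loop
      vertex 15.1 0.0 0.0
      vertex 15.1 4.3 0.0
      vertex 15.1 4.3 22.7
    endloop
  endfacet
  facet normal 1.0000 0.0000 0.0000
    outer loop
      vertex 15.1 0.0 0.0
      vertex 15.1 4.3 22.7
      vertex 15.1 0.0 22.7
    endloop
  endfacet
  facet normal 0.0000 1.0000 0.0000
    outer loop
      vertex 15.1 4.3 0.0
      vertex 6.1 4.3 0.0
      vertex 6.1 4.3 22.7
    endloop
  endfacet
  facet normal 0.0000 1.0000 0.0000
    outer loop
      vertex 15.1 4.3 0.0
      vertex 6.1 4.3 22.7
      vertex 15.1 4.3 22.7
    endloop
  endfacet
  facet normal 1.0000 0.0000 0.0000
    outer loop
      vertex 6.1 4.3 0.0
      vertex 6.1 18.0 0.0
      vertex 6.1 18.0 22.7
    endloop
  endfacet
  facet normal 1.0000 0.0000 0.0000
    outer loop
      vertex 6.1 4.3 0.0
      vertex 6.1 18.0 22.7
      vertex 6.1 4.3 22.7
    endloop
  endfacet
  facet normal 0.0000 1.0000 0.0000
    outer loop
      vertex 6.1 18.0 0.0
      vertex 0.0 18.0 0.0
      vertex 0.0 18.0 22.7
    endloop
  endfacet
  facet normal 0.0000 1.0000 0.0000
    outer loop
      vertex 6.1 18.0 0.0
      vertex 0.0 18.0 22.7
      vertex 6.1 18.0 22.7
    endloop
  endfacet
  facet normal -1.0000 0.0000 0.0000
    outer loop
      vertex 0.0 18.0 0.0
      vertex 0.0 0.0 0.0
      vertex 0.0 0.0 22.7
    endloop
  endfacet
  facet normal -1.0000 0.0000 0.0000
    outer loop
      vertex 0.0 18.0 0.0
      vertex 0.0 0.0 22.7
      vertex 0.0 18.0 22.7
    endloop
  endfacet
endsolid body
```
; perimeter-only toolpath
G21 ; units = mm
G90 ; absolute positioning
G28 ; home
; layer 1
G0 Z3.2
G0 X0.0 Y0.0
G1 X15.1 Y0.0
G1 X15.1 Y4.3
G1 X6.1 Y4.3
G1 X6.1 Y18.0
G1 X0.0 Y18.0
G1 X0.0 Y0.0
; layer 2
G0 Z6.5
G0 X0.0 Y0.0
G1 X15.1 Y0.0
G1 X15.1 Y4.3
G1 X6.1 Y4.3
G1 X6.1 Y18.0
G1 X0.0 Y18.0
G1 X0.0 Y0.0
; layer 3
G0 Z9.7
G0 X0.0 Y0.0
G1 X15.1 Y0.0
G1 X15.1 Y4.3
G1 X6.1 Y4.3
G1 X6.1 Y18.0
G1 X0.0 Y18.0
G1 X0.0 Y0.0
; layer 4
G0 Z13.0
G0 X0.0 Y0.0
G1 X15.1 Y0.0
G1 X15.1 Y4.3
G1 X6.1 Y4.3
G1 X6.1 Y18.0
G1 X0.0 Y18.0
G1 X0.0 Y0.0
; layer 5
G0 Z16.2
G0 X0.0 Y0.0
G1 X15.1 Y0.0
G1 X15.1 Y4.3
G1 X6.1 Y4.3
G1 X6.1 Y18.0
G1 X0.0 Y18.0
G1 X0.0 Y0.0
; layer 6
G0 Z19.5
G0 X0.0 Y0.0
G1 X15.1 Y0.0
G1 X15.1 Y4.3
G1 X6.1 Y4.3
G1 X6.1 Y18.0
G1 X0.0 Y18.0
G1 X0.0 Y0.0
; layer 7
G0 Z22.7
G0 X0.0 Y0.0
G1 X15.1 Y0.0
G1 X15.1 Y4.3
G1 X6.1 Y4.3
G1 X6.1 Y18.0
G1 X0.0 Y18.0
G1 X0.0 Y0.0
M2 ; end

The solid is an L-shaped prism: outer 15.1 × 18 mm, arm thicknesses ≈ 4.3 mm (horizontal) and 6.1 mm (vertical), extruded 22.7 mm in z. Slicing at Δz = 3.2 mm — 7 equal slices spanning the solid's height, so layer i sits at z = i·h/7 — gives 7 non-empty perimeters. Each is a 6-segment closed polygon; G0 lifts to the layer z and rapids to the start vertex, then G1 traces the edges.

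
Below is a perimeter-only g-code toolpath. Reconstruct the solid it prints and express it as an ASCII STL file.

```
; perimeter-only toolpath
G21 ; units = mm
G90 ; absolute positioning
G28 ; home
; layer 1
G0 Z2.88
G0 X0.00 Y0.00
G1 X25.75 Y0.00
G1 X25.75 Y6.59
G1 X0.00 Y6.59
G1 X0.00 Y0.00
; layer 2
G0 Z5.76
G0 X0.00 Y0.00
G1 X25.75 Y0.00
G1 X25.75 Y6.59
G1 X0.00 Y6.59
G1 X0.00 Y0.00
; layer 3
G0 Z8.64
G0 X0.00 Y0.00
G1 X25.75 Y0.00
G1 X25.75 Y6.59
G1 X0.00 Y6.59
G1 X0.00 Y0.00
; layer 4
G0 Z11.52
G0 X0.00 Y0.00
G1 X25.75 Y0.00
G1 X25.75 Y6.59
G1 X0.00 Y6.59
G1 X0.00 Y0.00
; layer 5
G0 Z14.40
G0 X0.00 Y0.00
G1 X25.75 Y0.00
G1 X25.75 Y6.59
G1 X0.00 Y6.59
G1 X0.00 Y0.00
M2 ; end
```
solid part
  facet normal 0.0000 0.0000 -1.0000
    outer loop
      vertex 25.75 6.59 0.00
      vertex 25.75 0.00 0.00
      vertex 0.00 0.00 0.00
    endloop
  endfacet
  facet normal 0.0000 0.0000 -1.0000
    outer loop
      vertex 0.00 6.59 0.00
      vertex 25.75 6.59 0.00
      vertex 0.00 0.00 0.00
    endloop
  endfacet
  facet normal 0.0000 0.0000 1.0000
    outer loop
      vertex 0.00 0.00 14.40
      vertex 25.75 0.00 14.40
      vertex 25.75 6.59 14.40
    endloop
  endfacet
  facet normal 0.0000 0.0000 1.0000
    outer loop
      vertex 0.00 0.00 14.40
      vertex 25.75 6.59 14.40
      vertex 0.00 6.59 14.40
    endloop
  endfacet
  facet normal 0.0000 -1.0000 0.0000
    outer loop
      vertex 0.00 0.00 0.00
      vertex 25.75 0.00 0.00
      vertex 25.75 0.00 14.40
    endloop
  endfacet
  facet normal 0.0000 -1.0000 0.0000
    outer loop
      vertex 0.00 0.00 0.00
      vertex 25.75 0.00 14.40
      vertex 0.00 0.00 14.40
    endloop
  endfacet
  facet normal 0.0000 1.0000 0.0000
    outer loop
      vertex 25.75 6.59 14.40
      vertex 25.75 6.59 0.00
      vertex 0.00 6.59 0.00
    endloop
  endfacet
  facet normal 0.0000 1.0000 0.0000
    outer loop
      vertex 0.00 6.59 14.40
      vertex 25.75 6.59 14.40
      vertex 0.00 6.59 0.00
    endloop
  endfacet
  facet normal -1.0000 0.0000 0.0000
    outer loop
      vertex 0.00 6.59 14.40
      vertex 0.00 6.59 0.00
      vertex 0.00 0.00 0.00
    endloop
  endfacet
  facet normal -1.0000 0.0000 0.0000
    outer loop
      vertex 0.00 0.00 14.40
      vertex 0.00 6.59 14.40
      vertex 0.00 0.00 0.00
    endloop
  endfacet
  facet normal 1.0000 0.0000 0.0000
    outer loop
      vertex 25.75 0.00 0.00
      vertex 25.75 6.59 0.00
      vertex 25.75 6.59 14.40
    endloop
  endfacet
  facet normal 1.0000 0.0000 0.0000
    outer loop
      vertex 25.75 0.00 0.00
      vertex 25.75 6.59 14.40
      vertex 25.75 0.00 14.40
    endloop
  endfacet
endsolid part

The G0 Z moves step by Δz≈2.88 mm. Every layer's G1 loop is the same polygon, so the solid is a straight extrusion of it from z=0 to z≈14.4. Closing with flat bottom and top caps and triangulating gives 12 facets — a rectangular box, roughly 25.8 × 6.59 mm footprint and 14.4 mm tall.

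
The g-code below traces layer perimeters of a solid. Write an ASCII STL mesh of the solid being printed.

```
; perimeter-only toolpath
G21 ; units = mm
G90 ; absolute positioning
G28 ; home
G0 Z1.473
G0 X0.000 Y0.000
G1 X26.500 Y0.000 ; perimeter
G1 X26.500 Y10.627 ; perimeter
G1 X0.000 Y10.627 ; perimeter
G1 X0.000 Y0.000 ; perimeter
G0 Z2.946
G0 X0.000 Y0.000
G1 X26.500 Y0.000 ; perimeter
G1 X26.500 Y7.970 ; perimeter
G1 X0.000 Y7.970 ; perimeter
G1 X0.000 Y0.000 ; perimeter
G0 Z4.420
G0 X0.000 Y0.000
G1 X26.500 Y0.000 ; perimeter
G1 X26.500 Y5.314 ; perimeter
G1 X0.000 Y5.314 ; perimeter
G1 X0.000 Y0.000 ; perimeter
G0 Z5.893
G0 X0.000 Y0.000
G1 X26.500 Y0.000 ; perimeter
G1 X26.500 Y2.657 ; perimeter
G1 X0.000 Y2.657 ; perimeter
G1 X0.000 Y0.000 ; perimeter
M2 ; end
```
solid part
  facet normal 0.0000 0.0000 -1.0000
    outer loop
      vertex 26.500 13.284 0.000
      vertex 26.500 0.000 0.000
      vertex 0.000 0.000 0.000
    endloop
  endfacet
  facet normal 0.0000 0.0000 -1.0000
    outer loop
      vertex 0.000 13.284 0.000
      vertex 26.500 13.284 0.000
      vertex 0.000 0.000 0.000
    endloop
  endfacet
  facet normal 0.0000 -1.0000 0.0000
    outer loop
      vertex 0.000 0.000 0.000
      vertex 26.500 0.000 0.000
      vertex 26.500 0.000 7.366
    endloop
  endfacet
  facet normal 0.0000 -1.0000 0.0000
    outer loop
      vertex 0.000 0.000 0.000
      vertex 26.500 0.000 7.366
      vertex 0.000 0.000 7.366
    endloop
  endfacet
  facet normal 0.0000 0.4849 0.8745
    outer loop
      vertex 0.000 0.000 7.366
      vertex 26.500 0.000 7.366
      vertex 26.500 13.284 0.000
    endloop
  endfacet
  facet normal 0.0000 0.4849 0.8745
    outer loop
      vertex 0.000 0.000 7.366
      vertex 26.500 13.284 0.000
      vertex 0.000 13.284 0.000
    endloop
  endfacet
  facet normal -1.0000 0.0000 0.0000
    outer loop
      vertex 0.000 0.000 7.366
      vertex 0.000 13.284 0.000
      vertex 0.000 0.000 0.000
    endloop
  endfacet
  facet normal 1.0000 0.0000 0.0000
    outer loop
      vertex 26.500 0.000 0.000
      vertex 26.500 13.284 0.000
      vertex 26.500 0.000 7.366
    endloop
  endfacet
endsolid part

The G0 Z moves step by Δz≈1.473 mm. The G1 loops shrink linearly with z, so the solid tapers from its base footprint up to z≈7.37. Closing with a flat bottom cap and the tapered top and triangulating gives 8 facets — a wedge (ramp): 26.5 × 13.3 mm base, rising to 7.37 mm along the y=0 edge and sloping linearly to z=0 at y=13.3.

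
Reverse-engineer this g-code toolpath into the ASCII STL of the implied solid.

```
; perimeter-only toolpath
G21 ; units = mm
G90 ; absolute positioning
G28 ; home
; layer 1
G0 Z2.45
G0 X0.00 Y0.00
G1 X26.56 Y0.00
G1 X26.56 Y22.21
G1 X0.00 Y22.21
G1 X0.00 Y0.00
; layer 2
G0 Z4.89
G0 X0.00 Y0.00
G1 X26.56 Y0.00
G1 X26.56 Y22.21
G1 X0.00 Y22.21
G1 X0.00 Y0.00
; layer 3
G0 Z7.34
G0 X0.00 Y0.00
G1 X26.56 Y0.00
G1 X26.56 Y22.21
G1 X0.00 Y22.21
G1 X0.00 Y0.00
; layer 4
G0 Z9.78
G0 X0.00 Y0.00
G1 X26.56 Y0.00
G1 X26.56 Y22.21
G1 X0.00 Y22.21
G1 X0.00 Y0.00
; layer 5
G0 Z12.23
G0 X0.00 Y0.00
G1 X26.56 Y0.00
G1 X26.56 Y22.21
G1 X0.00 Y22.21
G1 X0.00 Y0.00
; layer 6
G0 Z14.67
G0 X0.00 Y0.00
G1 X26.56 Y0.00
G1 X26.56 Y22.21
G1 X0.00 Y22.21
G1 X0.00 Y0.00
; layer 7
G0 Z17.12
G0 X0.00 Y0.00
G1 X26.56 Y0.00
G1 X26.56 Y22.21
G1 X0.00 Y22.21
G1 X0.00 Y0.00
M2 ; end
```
solid part
  facet normal 0.0000 0.0000 -1.0000
    outer loop
      vertex 26.56 22.21 0.00
      vertex 26.56 0.00 0.00
      vertex 0.00 0.00 0.00
    endloop
  endfacet
  facet normal 0.0000 0.0000 -1.0000
    outer loop
      vertex 0.00 22.21 0.00
      vertex 26.56 22.21 0.00
      vertex 0.00 0.00 0.00
    endloop
  endfacet
  facet normal 0.0000 0.0000 1.0000
    outer loop
      vertex 0.00 0.00 17.12
      vertex 26.56 0.00 17.12
      vertex 26.56 22.21 17.12
    endloop
  endfacet
  facet normal 0.0000 0.0000 1.0000
    outer loop
      vertex 0.00 0.00 17.12
      vertex 26.56 22.21 17.12
      vertex 0.00 22.21 17.12
    endloop
  endfacet
  facet normal 0.0000 -1.0000 0.0000
    outer loop
      vertex 0.00 0.00 0.00
      vertex 26.56 0.00 0.00
      vertex 26.56 0.00 17.12
    endloop
  endfacet
  facet normal 0.0000 -1.0000 0.0000
    outer loop
      vertex 0.00 0.00 0.00
      vertex 26.56 0.00 17.12
      vertex 0.00 0.00 17.12
    endloop
  endfacet
  facet normal 0.0000 1.0000 0.0000
    outer loop
      vertex 26.56 22.21 17.12
      vertex 26.56 22.21 0.00
      vertex 0.00 22.21 0.00
    endloop
  endfacet
  facet normal 0.0000 1.0000 0.0000
    outer loop
      vertex 0.00 22.21 17.12
      vertex 26.56 22.21 17.12
      vertex 0.00 22.21 0.00
    endloop
  endfacet
  facet normal -1.0000 0.0000 0.0000
    outer loop
      vertex 0.00 22.21 17.12
      vertex 0.00 22.21 0.00
      vertex 0.00 0.00 0.00
    endloop
  endfacet
  facet normal -1.0000 0.0000 0.0000
    outer loop
      vertex 0.00 0.00 17.12
      vertex 0.00 22.21 17.12
      vertex 0.00 0.00 0.00
    endloop
  endfacet
  facet normal 1.0000 0.0000 0.0000
    outer loop
      vertex 26.56 0.00 0.00
      vertex 26.56 22.21 0.00
      vertex 26.56 22.21 17.12
    endloop
  endfacet
  facet normal 1.0000 0.0000 0.0000
    outer loop
      vertex 26.56 0.00 0.00
      vertex 26.56 22.21 17.12
      vertex 26.56 0.00 17.12
    endloop
  endfacet
endsolid part

The G0 Z moves step by Δz≈2.45 mm. Every layer's G1 loop is the same polygon, so the solid is a straight extrusion of it from z=0 to z≈17.1. Closing with flat bottom and top caps and triangulating gives 12 facets — a rectangular box, roughly 26.6 × 22.2 mm footprint and 17.1 mm tall.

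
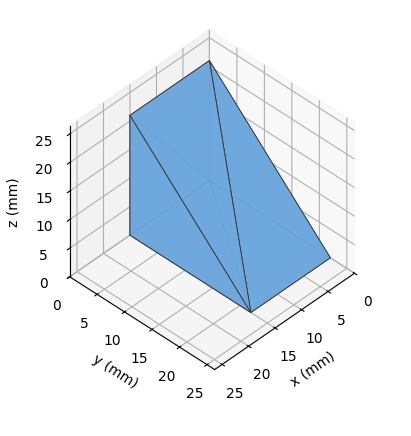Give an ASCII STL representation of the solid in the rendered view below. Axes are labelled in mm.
Reading the render: the shape is a wedge (ramp): 15 × 22 mm base, rising to 21 mm along the y=0 edge and sloping linearly to z=0 at y=22 (dimensions read to the nearest mm from the axis ticks). For the STL, each face is triangulated and given an outward normal.

solid part
  facet normal 0.0000 0.0000 -1.0000
    outer loop
      vertex 15.000 22.000 0.000
      vertex 15.000 0.000 0.000
      vertex 0.000 0.000 0.000
    endloop
  endfacet
  facet normal 0.0000 0.0000 -1.0000
    outer loop
      vertex 0.000 22.000 0.000
      vertex 15.000 22.000 0.000
      vertex 0.000 0.000 0.000
    endloop
  endfacet
  facet normal 0.0000 -1.0000 0.0000
    outer loop
      vertex 0.000 0.000 0.000
      vertex 15.000 0.000 0.000
      vertex 15.000 0.000 21.000
    endloop
  endfacet
  facet normal 0.0000 -1.0000 0.0000
    outer loop
      vertex 0.000 0.000 0.000
      vertex 15.000 0.000 21.000
      vertex 0.000 0.000 21.000
    endloop
  endfacet
  facet normal 0.0000 0.6905 0.7234
    outer loop
      vertex 0.000 0.000 21.000
      vertex 15.000 0.000 21.000
      vertex 15.000 22.000 0.000
    endloop
  endfacet
  facet normal 0.0000 0.6905 0.7234
    outer loop
      vertex 0.000 0.000 21.000
      vertex 15.000 22.000 0.000
      vertex 0.000 22.000 0.000
    endloop
  endfacet
  facet normal -1.0000 0.0000 0.0000
    outer loop
      vertex 0.000 0.000 21.000
      vertex 0.000 22.000 0.000
      vertex 0.000 0.000 0.000
    endloop
  endfacet
  facet normal 1.0000 0.0000 0.0000
    outer loop
      vertex 15.000 0.000 0.000
      vertex 15.000 22.000 0.000
      vertex 15.000 0.000 21.000
    endloop
  endfacet
endsolid part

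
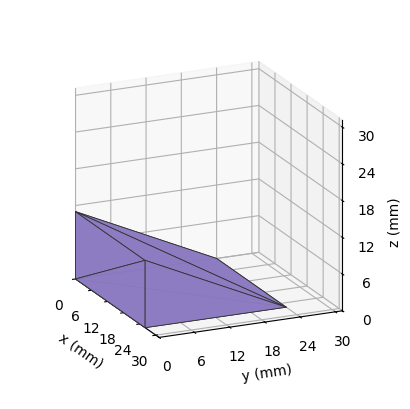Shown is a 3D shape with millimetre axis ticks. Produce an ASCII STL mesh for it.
Reading the render: the shape is a wedge (ramp): 26 × 24 mm base, rising to 11 mm along the y=0 edge and sloping linearly to z=0 at y=24 (dimensions read to the nearest mm from the axis ticks). For the STL, each face is triangulated and given an outward normal.

solid part
  facet normal 0.0000 0.0000 -1.0000
    outer loop
      vertex 26.000 24.000 0.000
      vertex 26.000 0.000 0.000
      vertex 0.000 0.000 0.000
    endloop
  endfacet
  facet normal 0.0000 0.0000 -1.0000
    outer loop
      vertex 0.000 24.000 0.000
      vertex 26.000 24.000 0.000
      vertex 0.000 0.000 0.000
    endloop
  endfacet
  facet normal 0.0000 -1.0000 0.0000
    outer loop
      vertex 0.000 0.000 0.000
      vertex 26.000 0.000 0.000
      vertex 26.000 0.000 11.000
    endloop
  endfacet
  facet normal 0.0000 -1.0000 0.0000
    outer loop
      vertex 0.000 0.000 0.000
      vertex 26.000 0.000 11.000
      vertex 0.000 0.000 11.000
    endloop
  endfacet
  facet normal 0.0000 0.4167 0.9091
    outer loop
      vertex 0.000 0.000 11.000
      vertex 26.000 0.000 11.000
      vertex 26.000 24.000 0.000
    endloop
  endfacet
  facet normal 0.0000 0.4167 0.9091
    outer loop
      vertex 0.000 0.000 11.000
      vertex 26.000 24.000 0.000
      vertex 0.000 24.000 0.000
    endloop
  endfacet
  facet normal -1.0000 0.0000 0.0000
    outer loop
      vertex 0.000 0.000 11.000
      vertex 0.000 24.000 0.000
      vertex 0.000 0.000 0.000
    endloop
  endfacet
  facet normal 1.0000 0.0000 0.0000
    outer loop
      vertex 26.000 0.000 0.000
      vertex 26.000 24.000 0.000
      vertex 26.000 0.000 11.000
    endloop
  endfacet
endsolid part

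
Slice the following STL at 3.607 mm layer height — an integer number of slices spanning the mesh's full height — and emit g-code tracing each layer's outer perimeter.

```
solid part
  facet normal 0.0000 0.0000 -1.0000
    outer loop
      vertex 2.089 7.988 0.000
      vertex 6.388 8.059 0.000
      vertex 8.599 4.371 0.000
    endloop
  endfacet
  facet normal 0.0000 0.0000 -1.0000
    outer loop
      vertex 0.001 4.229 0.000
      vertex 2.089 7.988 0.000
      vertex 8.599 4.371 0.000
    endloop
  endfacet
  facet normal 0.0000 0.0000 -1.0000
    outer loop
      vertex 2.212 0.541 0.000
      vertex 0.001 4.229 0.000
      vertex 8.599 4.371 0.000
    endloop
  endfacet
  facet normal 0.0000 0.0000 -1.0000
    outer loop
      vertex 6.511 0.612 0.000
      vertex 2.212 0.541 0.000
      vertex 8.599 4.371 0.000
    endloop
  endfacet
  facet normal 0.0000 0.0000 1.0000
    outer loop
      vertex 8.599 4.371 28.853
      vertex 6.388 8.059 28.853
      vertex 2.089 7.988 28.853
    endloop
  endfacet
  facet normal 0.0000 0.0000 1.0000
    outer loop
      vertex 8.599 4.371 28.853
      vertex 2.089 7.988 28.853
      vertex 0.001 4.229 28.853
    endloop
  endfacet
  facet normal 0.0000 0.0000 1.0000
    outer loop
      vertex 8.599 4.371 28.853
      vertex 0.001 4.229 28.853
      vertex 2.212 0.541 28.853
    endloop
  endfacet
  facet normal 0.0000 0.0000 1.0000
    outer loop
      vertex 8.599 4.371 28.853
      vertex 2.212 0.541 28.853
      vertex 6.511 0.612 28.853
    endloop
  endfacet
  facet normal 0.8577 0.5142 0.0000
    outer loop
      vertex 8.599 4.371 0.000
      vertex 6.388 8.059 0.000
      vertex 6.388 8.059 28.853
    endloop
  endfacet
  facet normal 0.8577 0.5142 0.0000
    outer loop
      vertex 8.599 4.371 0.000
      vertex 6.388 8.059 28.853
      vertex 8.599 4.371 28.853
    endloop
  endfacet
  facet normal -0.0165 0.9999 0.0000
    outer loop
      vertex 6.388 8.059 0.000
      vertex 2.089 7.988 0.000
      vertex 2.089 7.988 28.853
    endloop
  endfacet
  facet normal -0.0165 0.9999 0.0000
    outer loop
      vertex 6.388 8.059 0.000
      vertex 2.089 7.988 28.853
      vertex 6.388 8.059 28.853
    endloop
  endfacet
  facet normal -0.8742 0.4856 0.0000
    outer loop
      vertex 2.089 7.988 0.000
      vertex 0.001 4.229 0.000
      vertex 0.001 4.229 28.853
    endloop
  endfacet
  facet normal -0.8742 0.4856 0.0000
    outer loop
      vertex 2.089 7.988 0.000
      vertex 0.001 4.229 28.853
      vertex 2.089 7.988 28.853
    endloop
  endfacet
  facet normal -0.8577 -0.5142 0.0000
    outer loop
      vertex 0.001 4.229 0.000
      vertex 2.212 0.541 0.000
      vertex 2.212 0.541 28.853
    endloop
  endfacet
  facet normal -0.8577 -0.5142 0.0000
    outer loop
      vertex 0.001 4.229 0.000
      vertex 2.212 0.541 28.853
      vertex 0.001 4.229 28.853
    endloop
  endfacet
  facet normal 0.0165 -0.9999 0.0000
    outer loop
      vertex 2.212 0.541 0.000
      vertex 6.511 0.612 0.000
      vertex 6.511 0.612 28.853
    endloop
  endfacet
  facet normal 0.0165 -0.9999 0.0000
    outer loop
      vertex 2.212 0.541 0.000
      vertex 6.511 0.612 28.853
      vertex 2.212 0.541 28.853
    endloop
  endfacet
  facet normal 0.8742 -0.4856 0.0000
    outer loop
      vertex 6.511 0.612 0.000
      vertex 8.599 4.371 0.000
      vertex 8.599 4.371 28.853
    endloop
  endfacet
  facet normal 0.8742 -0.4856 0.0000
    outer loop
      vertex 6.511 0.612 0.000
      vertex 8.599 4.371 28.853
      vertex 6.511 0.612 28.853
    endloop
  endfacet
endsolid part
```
; perimeter-only toolpath
G21 ; units = mm
G90 ; absolute positioning
G28 ; home
; layer 1
G0 Z3.607
G0 X8.599 Y4.371
G1 X6.388 Y8.059
G1 X2.089 Y7.988
G1 X0.001 Y4.229
G1 X2.212 Y0.541
G1 X6.511 Y0.612
G1 X8.599 Y4.371
; layer 2
G0 Z7.213
G0 X8.599 Y4.371
G1 X6.388 Y8.059
G1 X2.089 Y7.988
G1 X0.001 Y4.229
G1 X2.212 Y0.541
G1 X6.511 Y0.612
G1 X8.599 Y4.371
; layer 3
G0 Z10.820
G0 X8.599 Y4.371
G1 X6.388 Y8.059
G1 X2.089 Y7.988
G1 X0.001 Y4.229
G1 X2.212 Y0.541
G1 X6.511 Y0.612
G1 X8.599 Y4.371
; layer 4
G0 Z14.427
G0 X8.599 Y4.371
G1 X6.388 Y8.059
G1 X2.089 Y7.988
G1 X0.001 Y4.229
G1 X2.212 Y0.541
G1 X6.511 Y0.612
G1 X8.599 Y4.371
; layer 5
G0 Z18.033
G0 X8.599 Y4.371
G1 X6.388 Y8.059
G1 X2.089 Y7.988
G1 X0.001 Y4.229
G1 X2.212 Y0.541
G1 X6.511 Y0.612
G1 X8.599 Y4.371
; layer 6
G0 Z21.640
G0 X8.599 Y4.371
G1 X6.388 Y8.059
G1 X2.089 Y7.988
G1 X0.001 Y4.229
G1 X2.212 Y0.541
G1 X6.511 Y0.612
G1 X8.599 Y4.371
; layer 7
G0 Z25.246
G0 X8.599 Y4.371
G1 X6.388 Y8.059
G1 X2.089 Y7.988
G1 X0.001 Y4.229
G1 X2.212 Y0.541
G1 X6.511 Y0.612
G1 X8.599 Y4.371
; layer 8
G0 Z28.853
G0 X8.599 Y4.371
G1 X6.388 Y8.059
G1 X2.089 Y7.988
G1 X0.001 Y4.229
G1 X2.212 Y0.541
G1 X6.511 Y0.612
G1 X8.599 Y4.371
M2 ; end

The solid is a regular 6-sided prism (a cylinder approximated with 6 flat sides), circumscribed radius ≈ 4.3 mm, height ≈ 28.9 mm. Slicing at Δz = 3.607 mm — 8 equal slices spanning the solid's height, so layer i sits at z = i·h/8 — gives 8 non-empty perimeters. Each is a 6-segment closed polygon; G0 lifts to the layer z and rapids to the start vertex, then G1 traces the edges.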